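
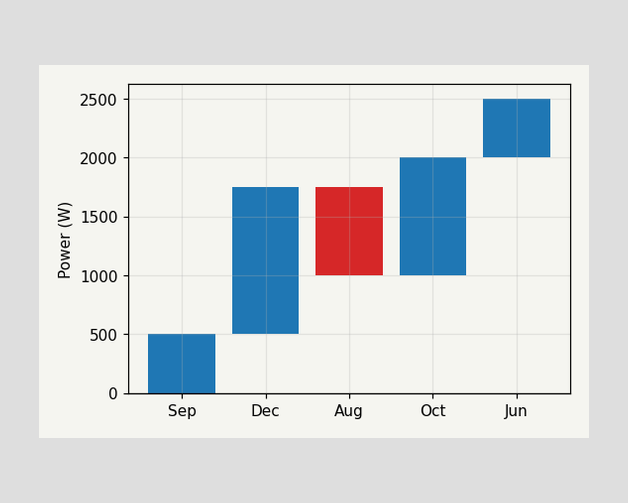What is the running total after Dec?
After Dec the running total reaches 1750W.

1750W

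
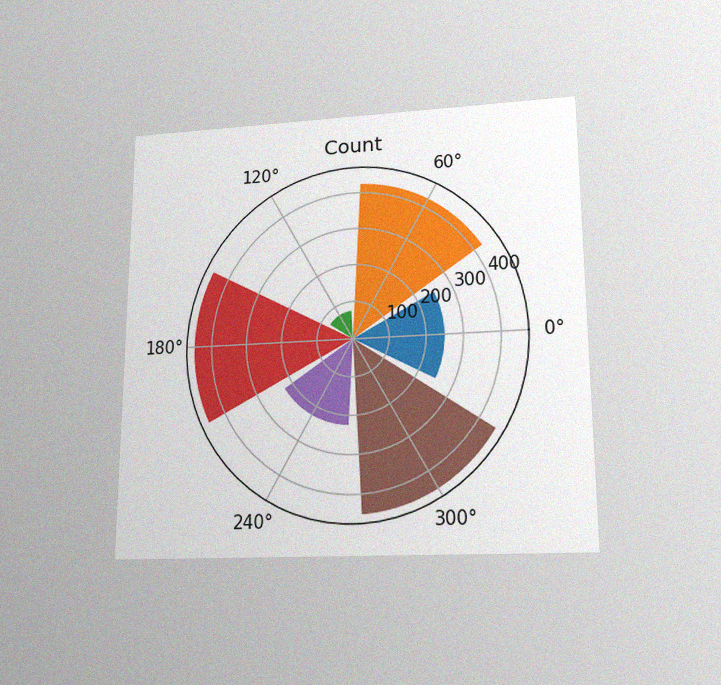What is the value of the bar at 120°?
The chart is viewed slightly from below, with some photo noise. The bar at 120° reaches 75 on the radial axis.

75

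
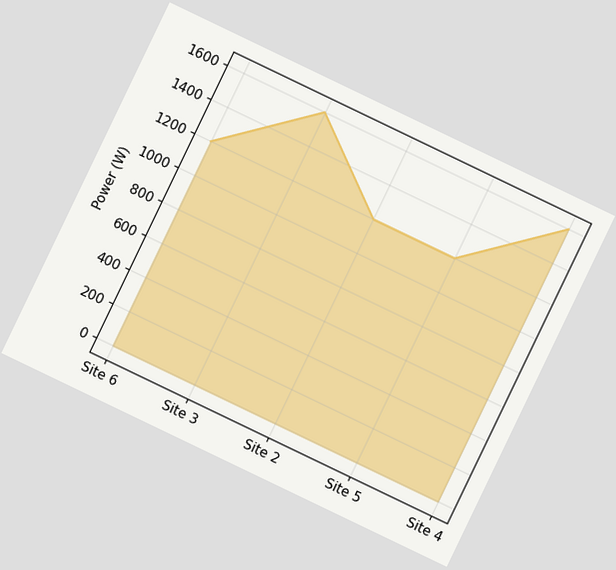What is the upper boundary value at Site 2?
The chart is tilted about 26° clockwise. At Site 2 the upper boundary is at 1200W.

1200W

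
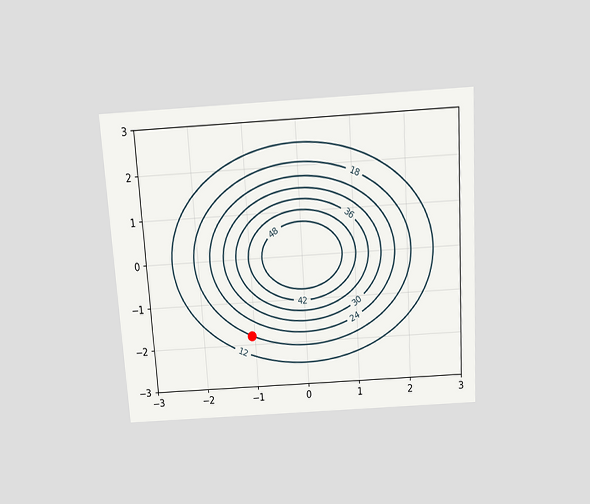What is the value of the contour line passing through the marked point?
The chart is tilted about 4° counter-clockwise and viewed slightly from above. The marked point sits on the contour labelled 18.

18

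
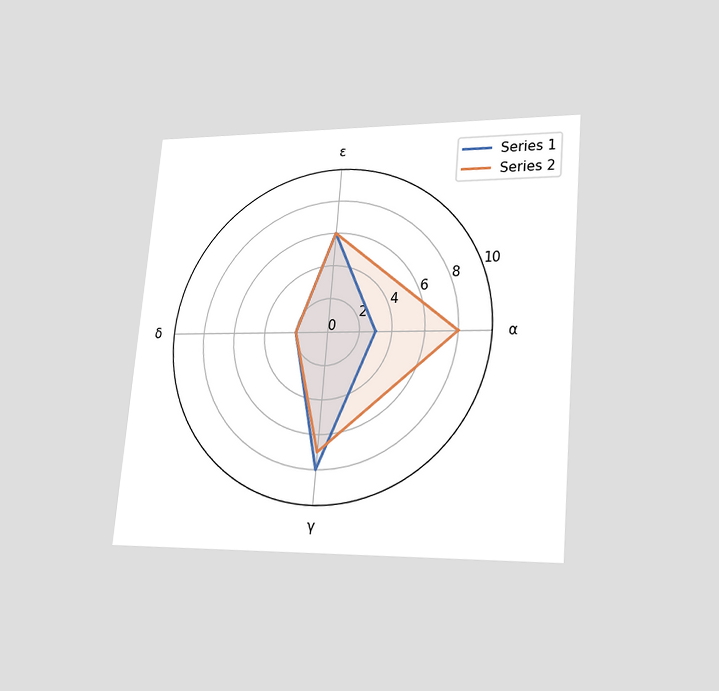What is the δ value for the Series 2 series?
The chart is tilted about 5° clockwise and viewed at a slight angle. On the δ axis, Series 2 reaches 2.

2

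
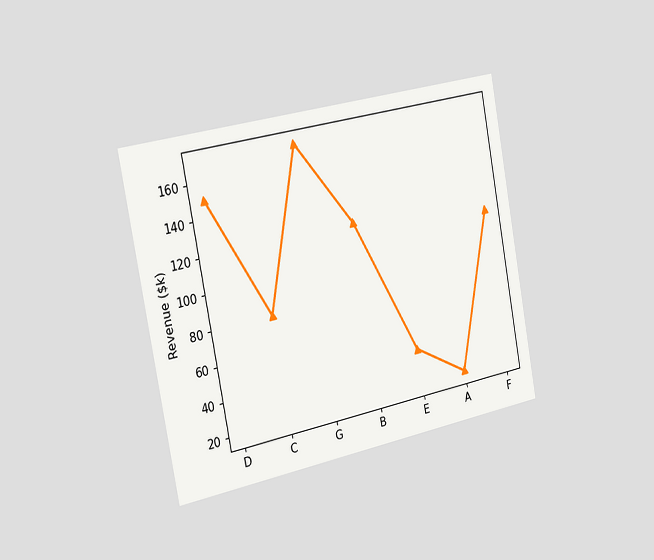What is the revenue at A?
The chart is tilted about 11° counter-clockwise and viewed slightly from the left. At A, the line is at $20k.

$20k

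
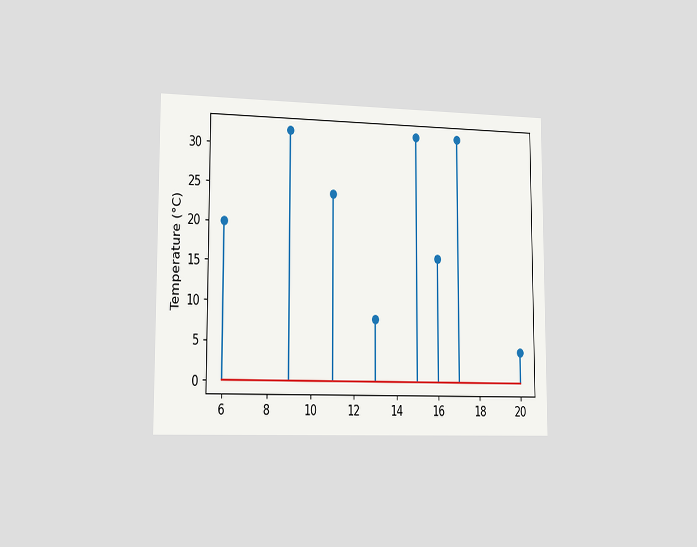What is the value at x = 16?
The chart is viewed slightly from the left. The stem at x=16 reaches 16°C.

16°C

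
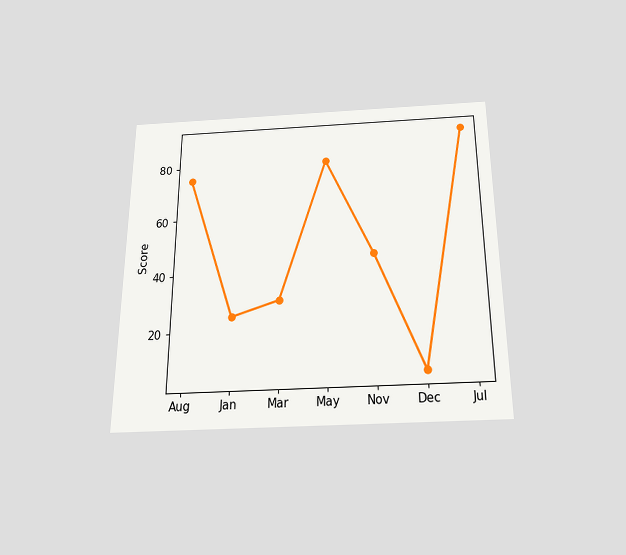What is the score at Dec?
5

The chart is viewed slightly from below. At Dec, the line is at 5.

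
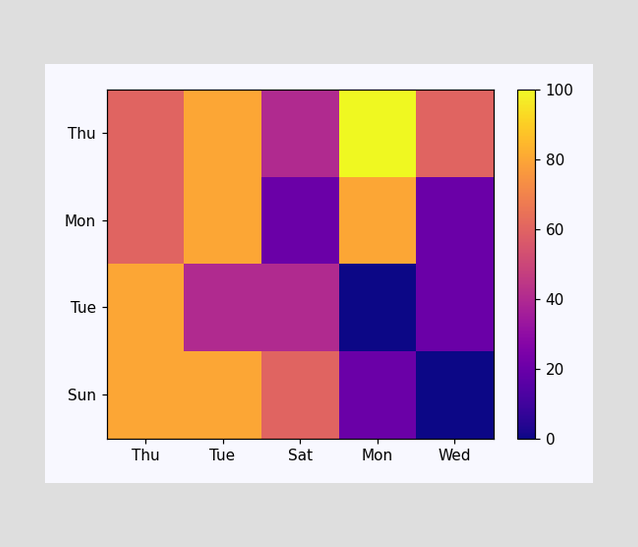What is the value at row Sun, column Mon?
20

Matching cell (Sun, Mon) against the colorbar gives 20.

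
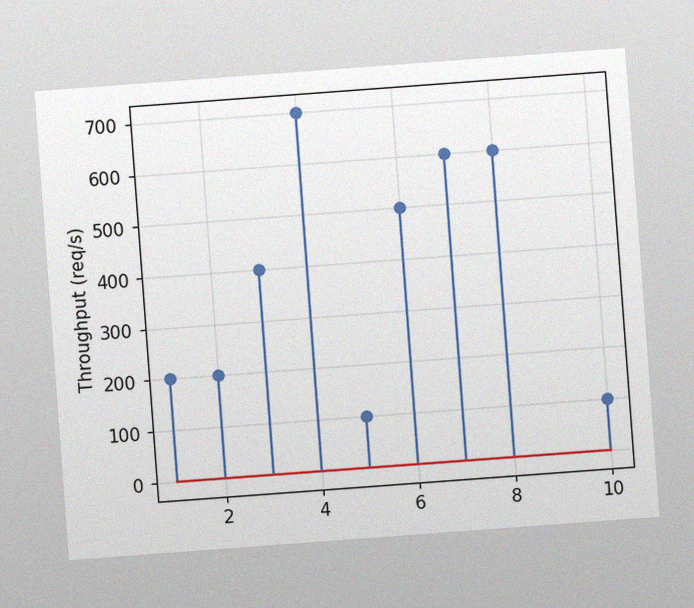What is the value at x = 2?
200req/s

The chart is tilted about 4° counter-clockwise, with some photo noise. The stem at x=2 reaches 200req/s.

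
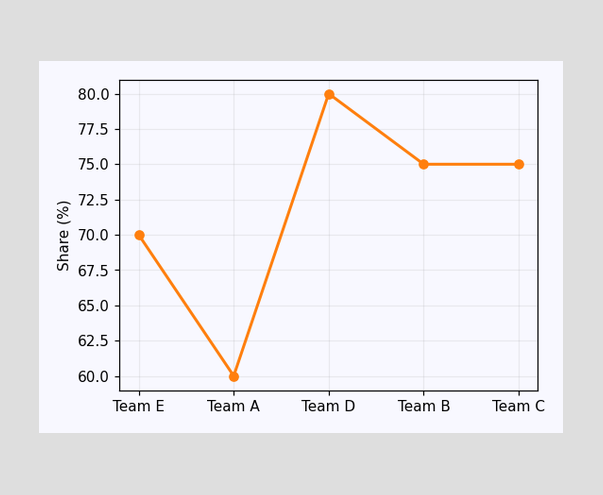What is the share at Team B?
At Team B, the line is at 75%.

75%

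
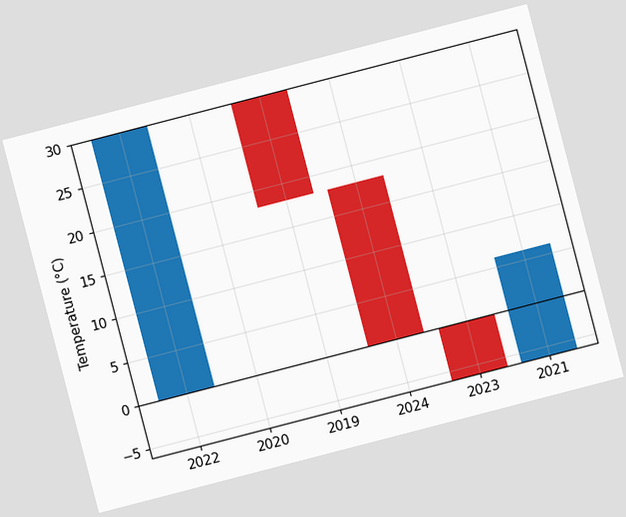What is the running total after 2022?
The chart is tilted about 15° counter-clockwise. After 2022 the running total reaches 30°C.

30°C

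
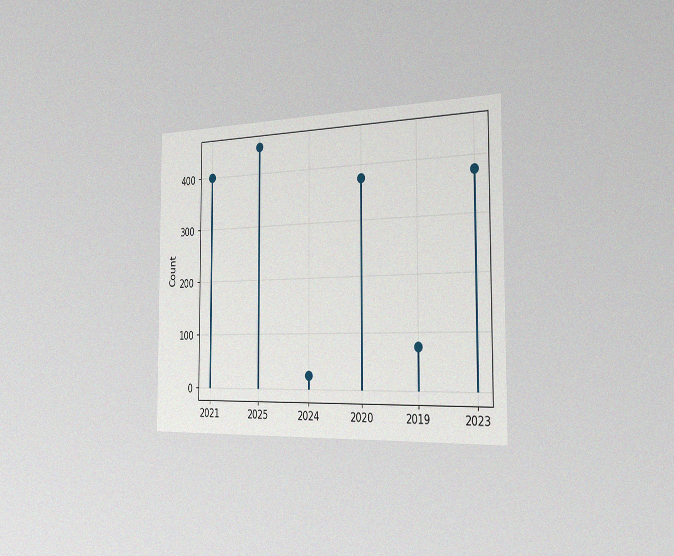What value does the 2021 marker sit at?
The chart is viewed slightly from the right, with some photo noise. The 2021 marker sits at 400.

400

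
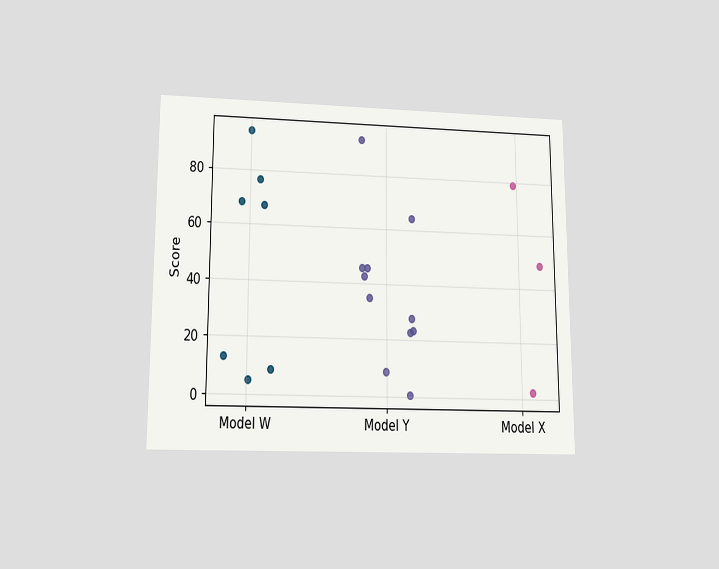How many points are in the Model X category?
The chart is viewed slightly from below. Counting the markers in the Model X column gives 3.

3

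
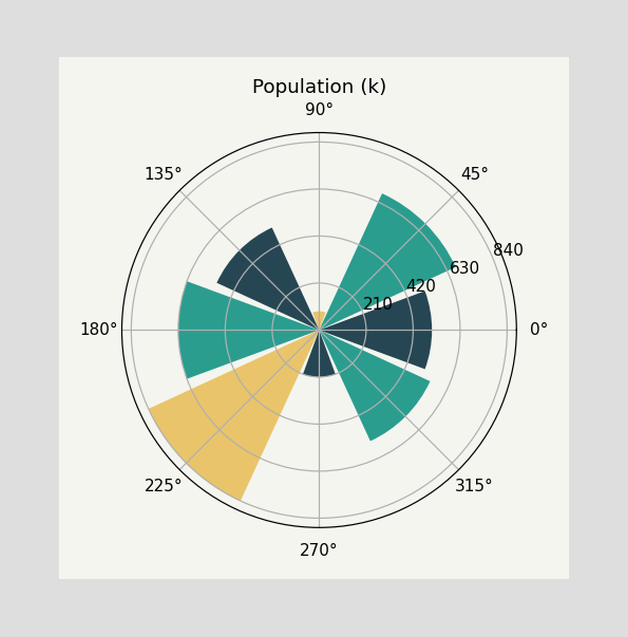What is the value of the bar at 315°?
546k

The bar at 315° reaches 546k on the radial axis.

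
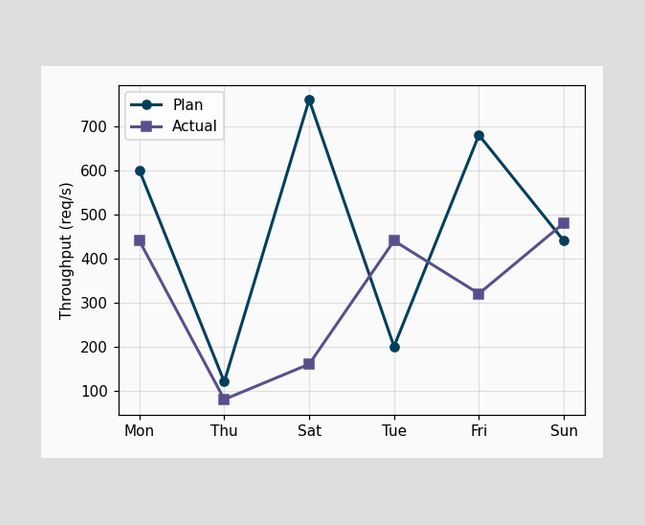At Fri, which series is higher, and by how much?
At Fri, Plan sits above the other line by 360req/s.

Plan, by 360req/s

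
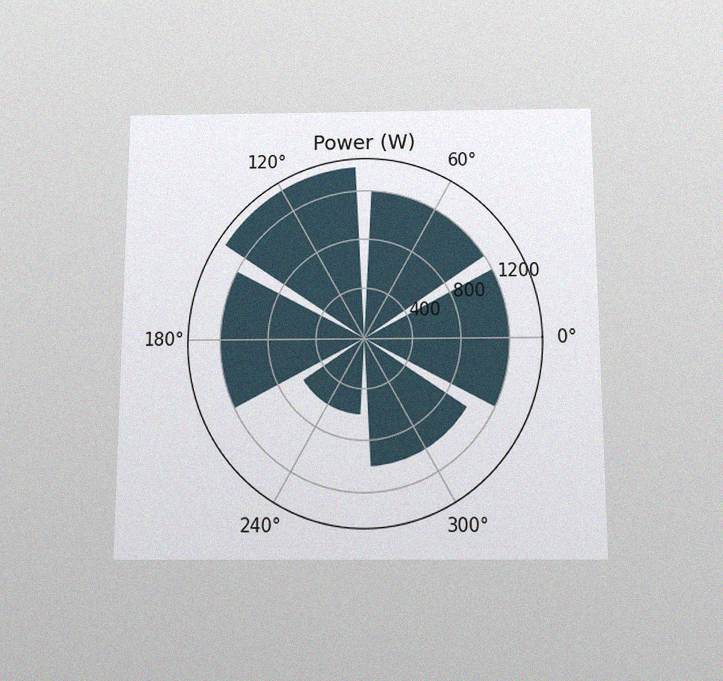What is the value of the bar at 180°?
1200W

The chart is viewed slightly from below, with some photo noise. The bar at 180° reaches 1200W on the radial axis.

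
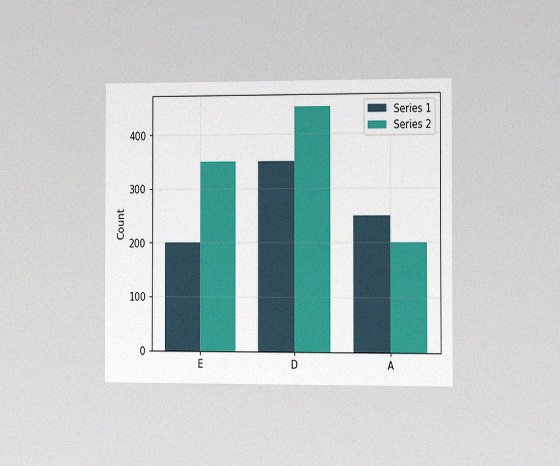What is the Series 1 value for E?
The chart is viewed slightly from the right, with some photo noise. The Series 1 bar at E reaches 200 on the y-axis.

200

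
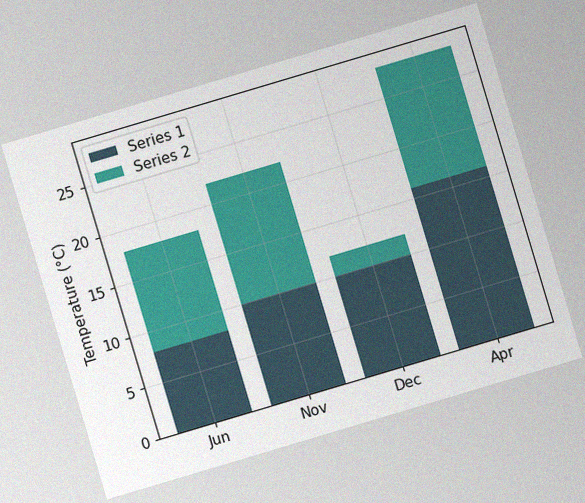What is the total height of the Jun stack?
18°C

The chart is tilted about 17° counter-clockwise, with some photo noise. The Jun stack's top reaches 18°C on the y-axis.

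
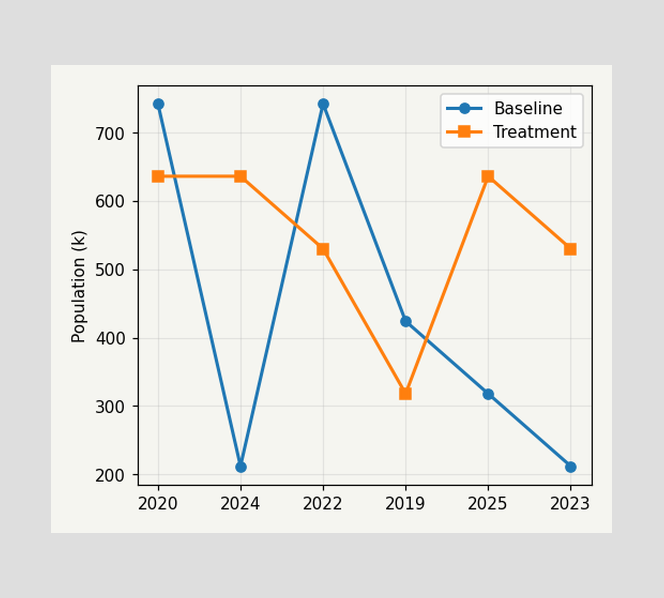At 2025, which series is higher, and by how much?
At 2025, Treatment sits above the other line by 318k.

Treatment, by 318k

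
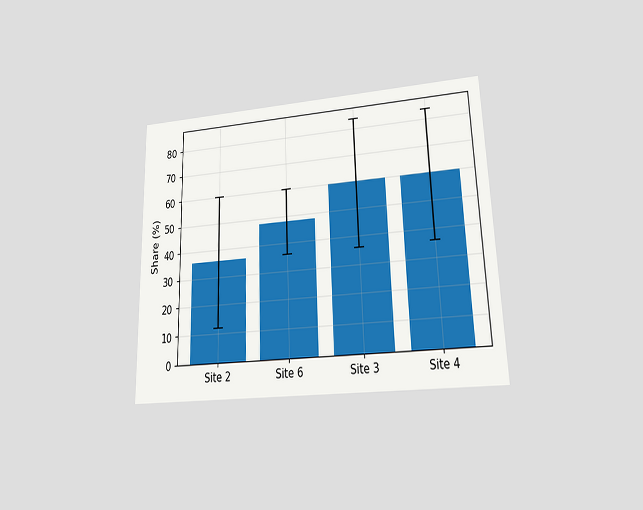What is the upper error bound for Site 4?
The chart is viewed at a slight angle. The Site 4 bar's upper whisker reaches 84%.

84%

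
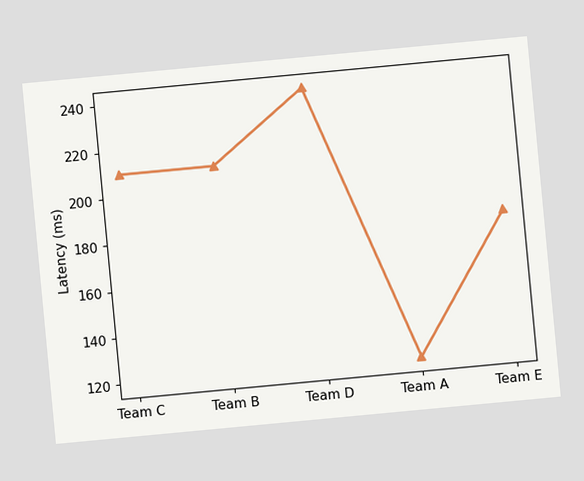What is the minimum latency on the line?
The chart is tilted about 5° counter-clockwise. The lowest point is at Team A, and reading across to the y-axis gives 120ms.

120ms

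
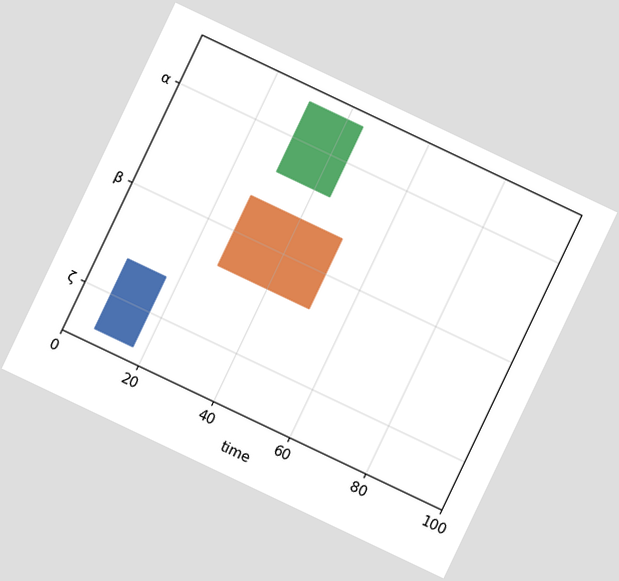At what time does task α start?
30

The chart is tilted about 25° clockwise. The α bar begins at t=30.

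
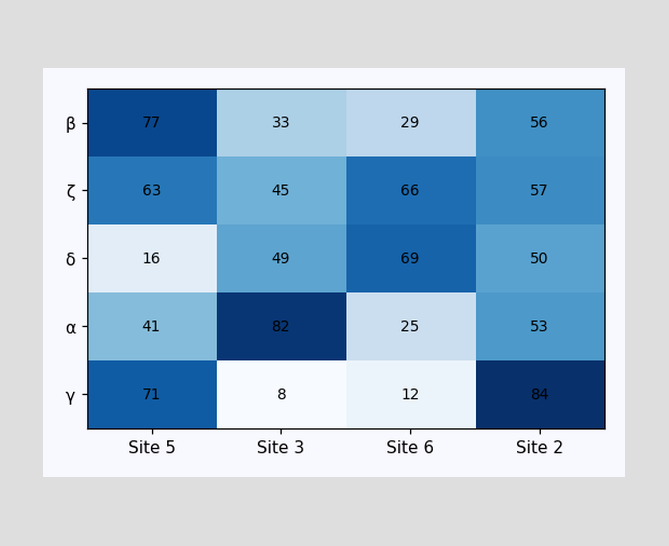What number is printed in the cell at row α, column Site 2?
53

The (α, Site 2) cell reads 53.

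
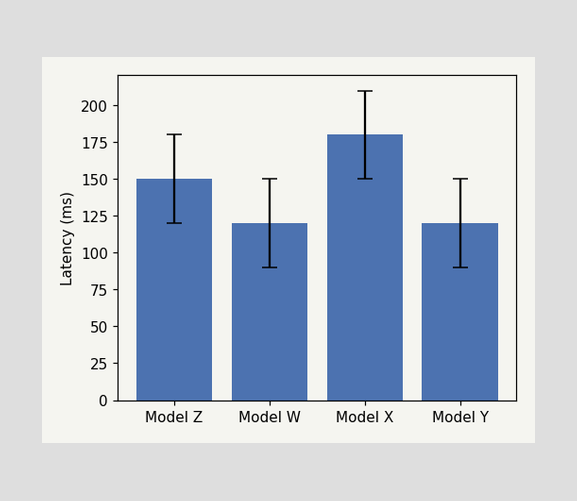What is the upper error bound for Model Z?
The Model Z bar's upper whisker reaches 180ms.

180ms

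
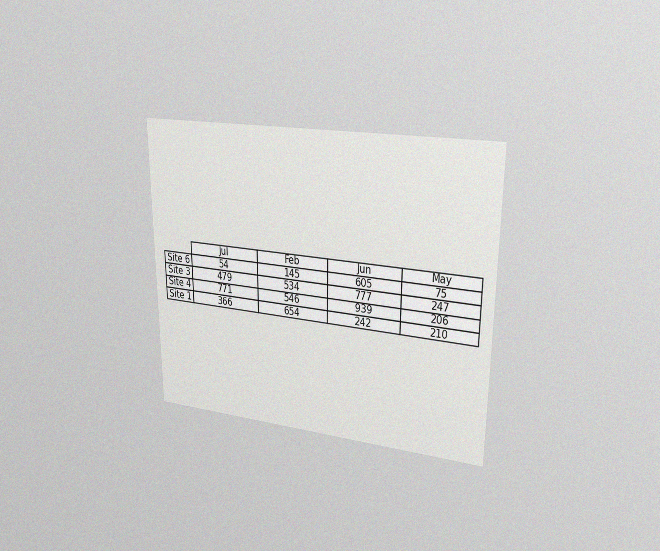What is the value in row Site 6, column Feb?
145

The chart is viewed at a slight angle, with some photo noise. The (Site 6, Feb) cell reads 145.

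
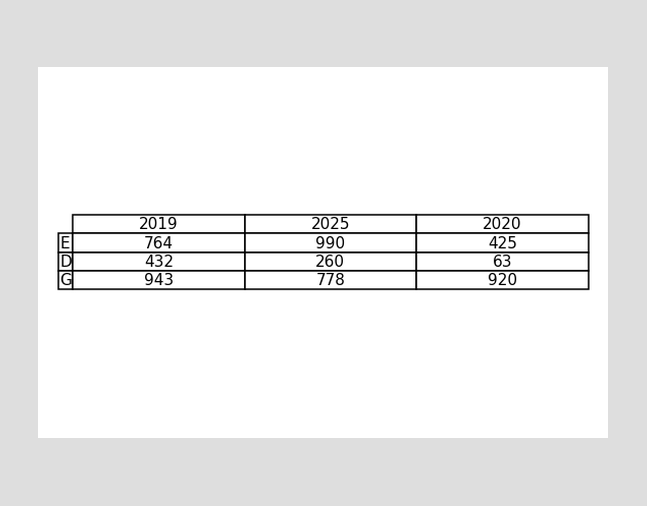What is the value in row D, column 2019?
The (D, 2019) cell reads 432.

432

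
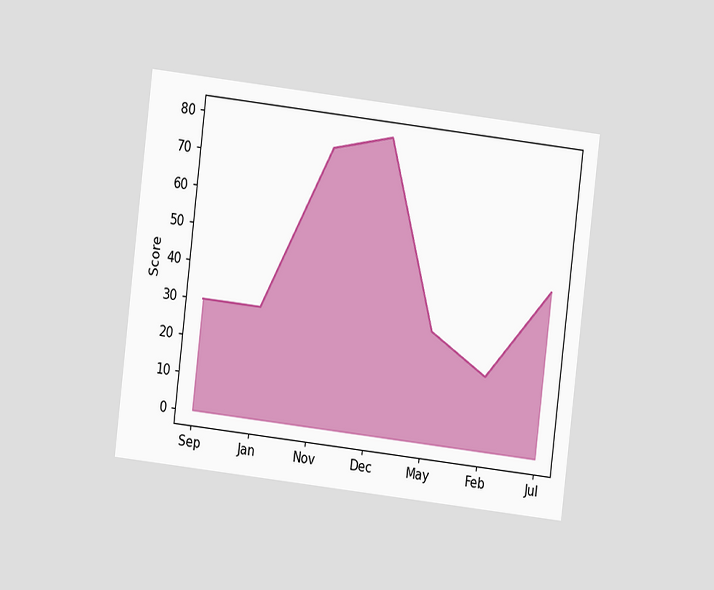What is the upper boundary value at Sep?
30

The chart is tilted about 7° clockwise and viewed at a slight angle. At Sep the upper boundary is at 30.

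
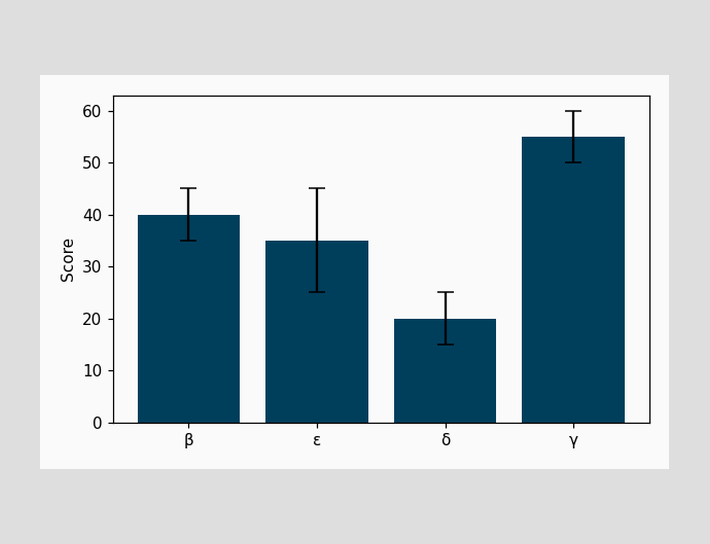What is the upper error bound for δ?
The δ bar's upper whisker reaches 25.

25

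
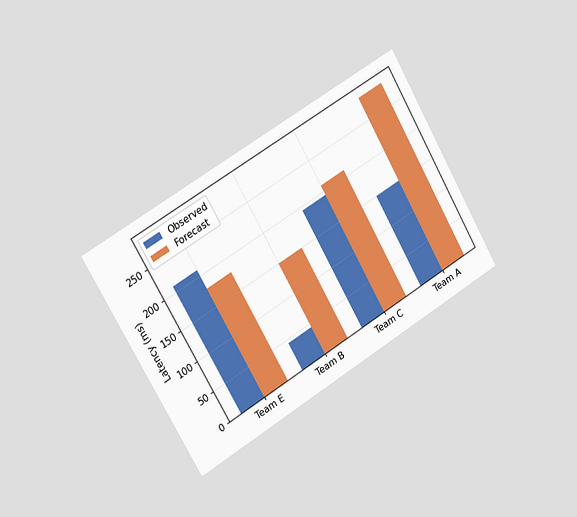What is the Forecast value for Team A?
285ms

The chart is tilted about 30° counter-clockwise and viewed slightly from the left. The Forecast bar at Team A reaches 285ms on the y-axis.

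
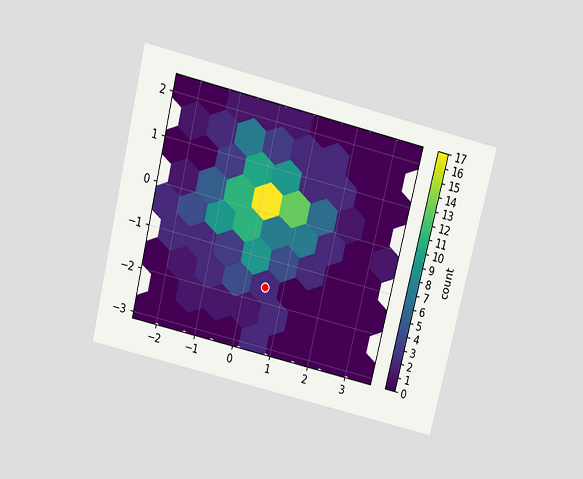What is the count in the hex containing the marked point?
2

The chart is tilted about 14° clockwise and viewed slightly from above. The marked hex reads 2 on the colorbar.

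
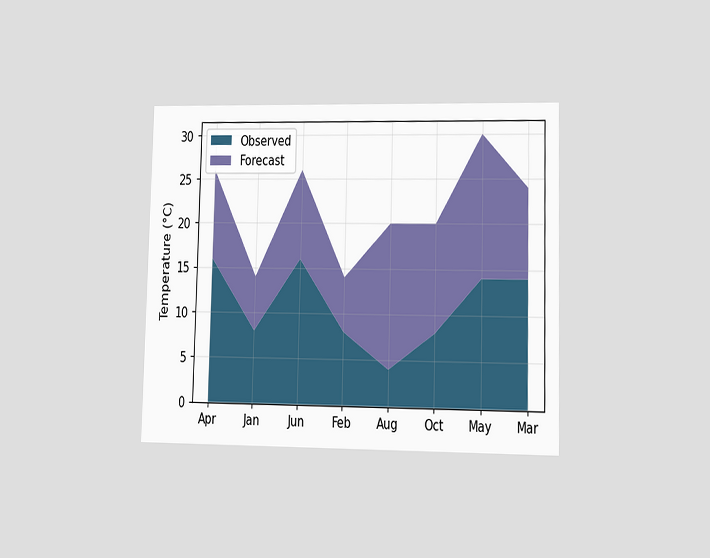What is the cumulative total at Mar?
24°C

The chart is viewed at a slight angle. The stacked total at Mar reaches 24°C.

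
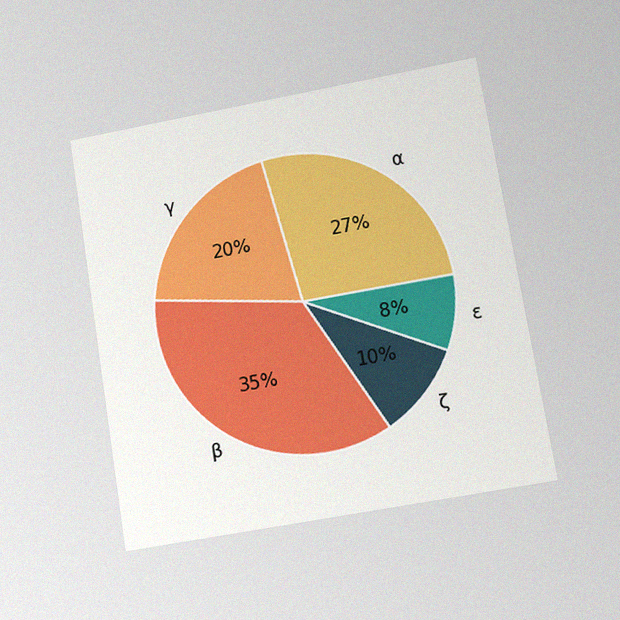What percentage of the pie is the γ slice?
20%

The chart is tilted about 9° counter-clockwise and viewed at a slight angle, with some photo noise. The γ slice takes up 20% of the pie.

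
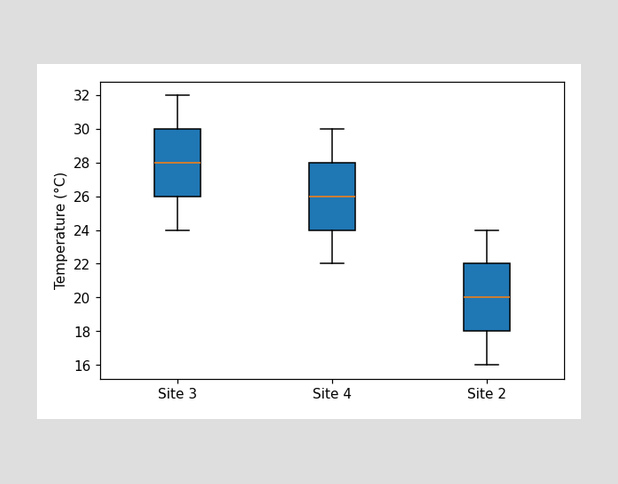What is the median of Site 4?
26°C

The median line in the Site 4 box sits at 26°C.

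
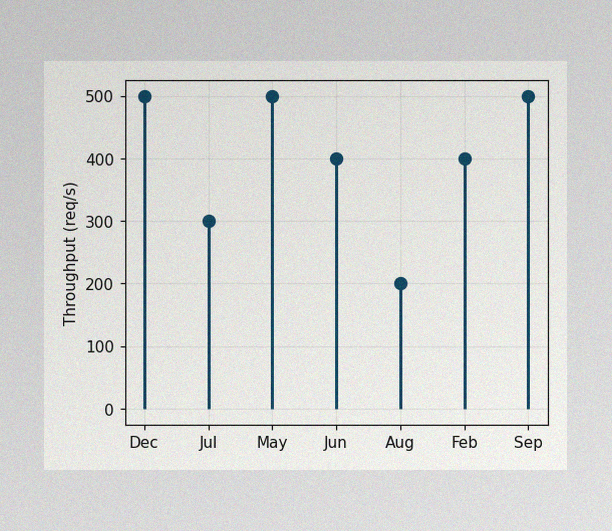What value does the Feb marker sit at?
The image has some photo noise and uneven lighting. The Feb marker sits at 400req/s.

400req/s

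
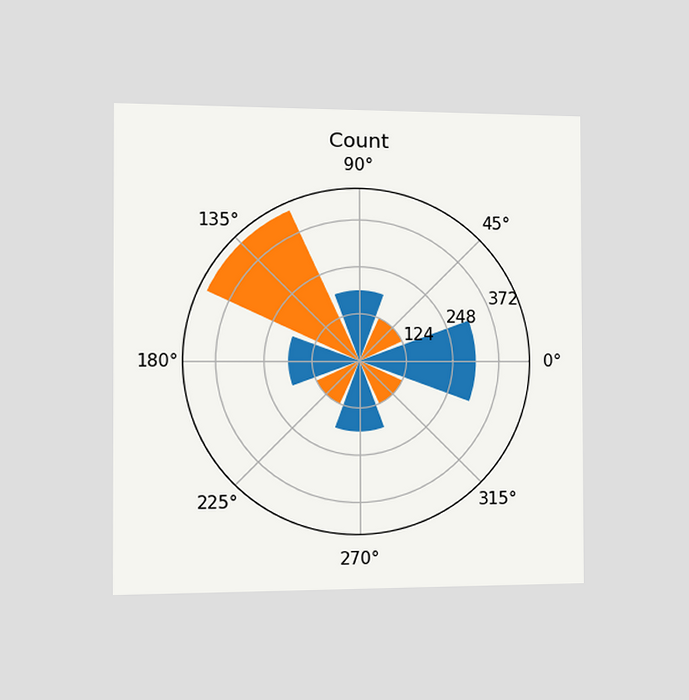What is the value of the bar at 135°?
The chart is viewed slightly from the left. The bar at 135° reaches 434 on the radial axis.

434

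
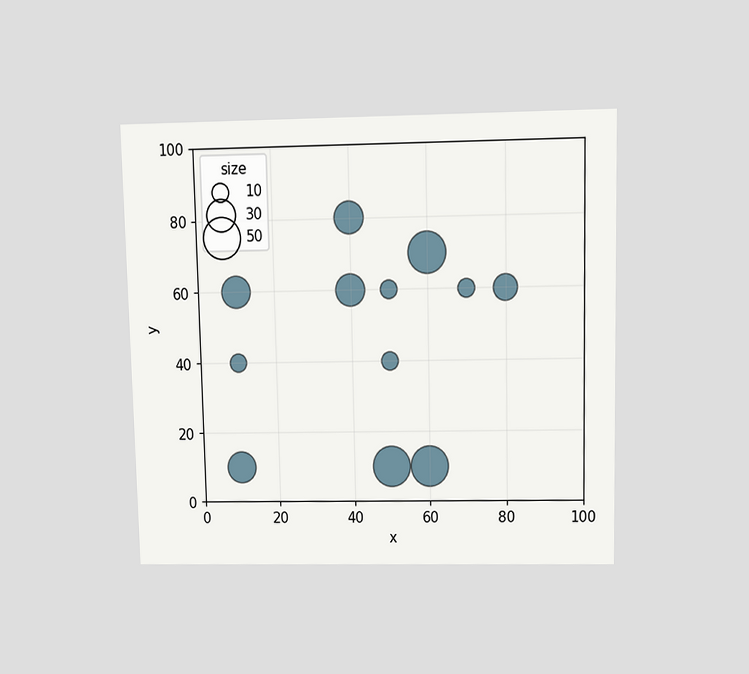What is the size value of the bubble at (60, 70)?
The chart is viewed at a slight angle. Matching the bubble at (60, 70) against the size legend gives 50.

50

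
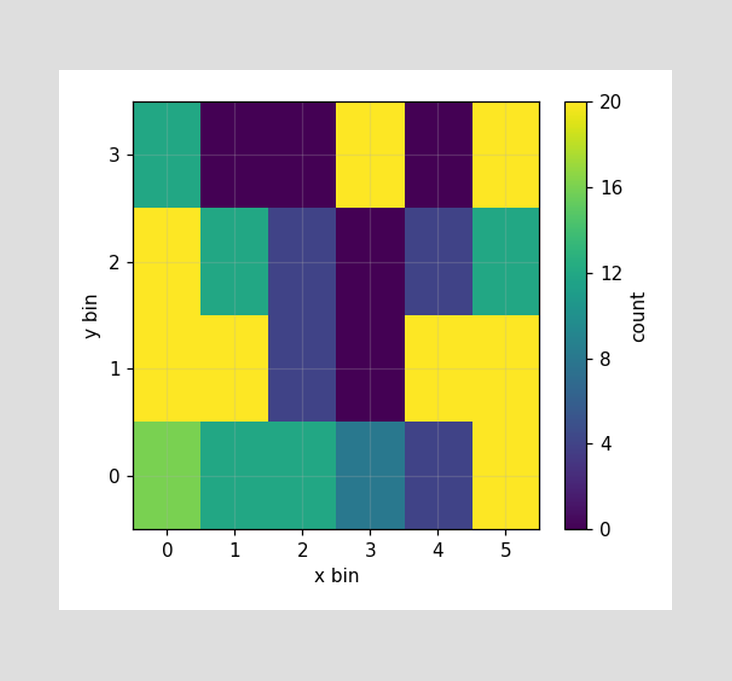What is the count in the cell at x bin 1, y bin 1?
Matching the cell (1, 1) against the colorbar gives 20.

20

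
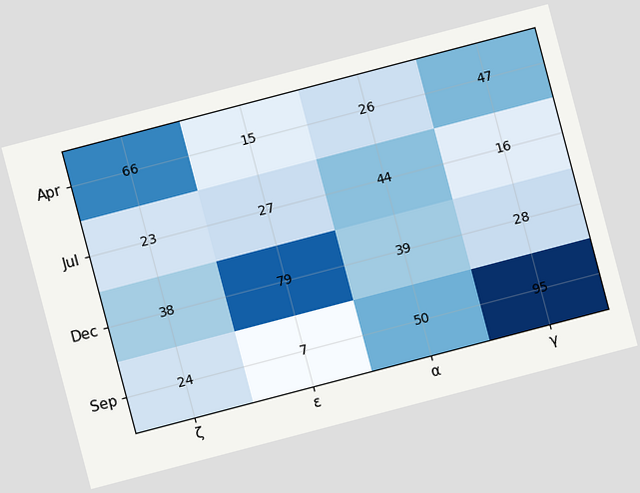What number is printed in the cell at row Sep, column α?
The chart is tilted about 15° counter-clockwise. The (Sep, α) cell reads 50.

50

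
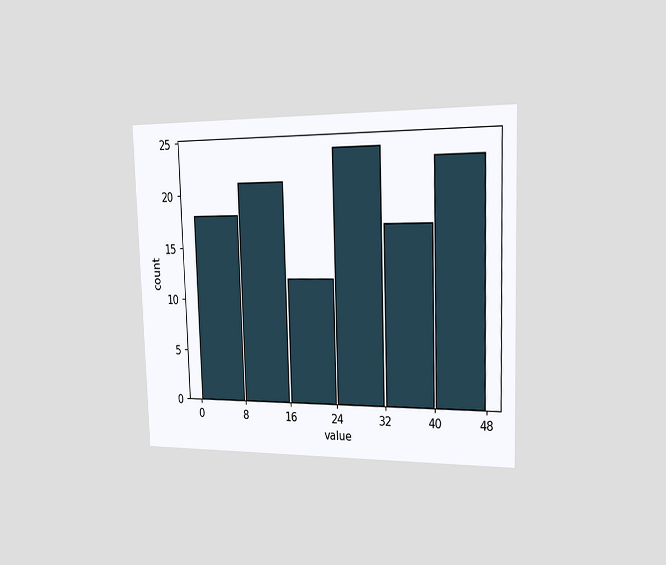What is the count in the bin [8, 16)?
21

The chart is viewed slightly from the right. The [8, 16) bin has height 21.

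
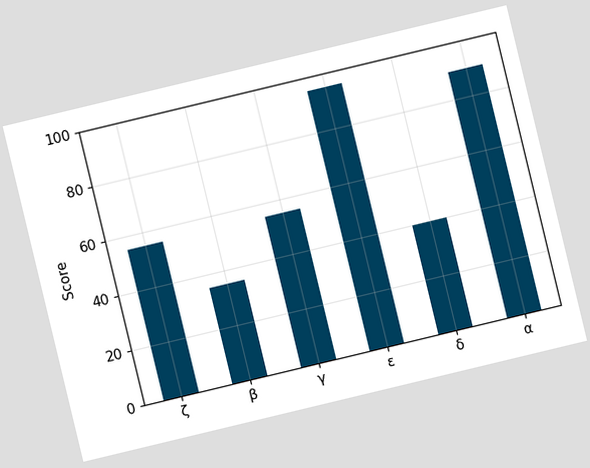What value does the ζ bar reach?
55

The chart is tilted about 14° counter-clockwise. Reading along the chart's y-axis, the ζ bar reaches 55.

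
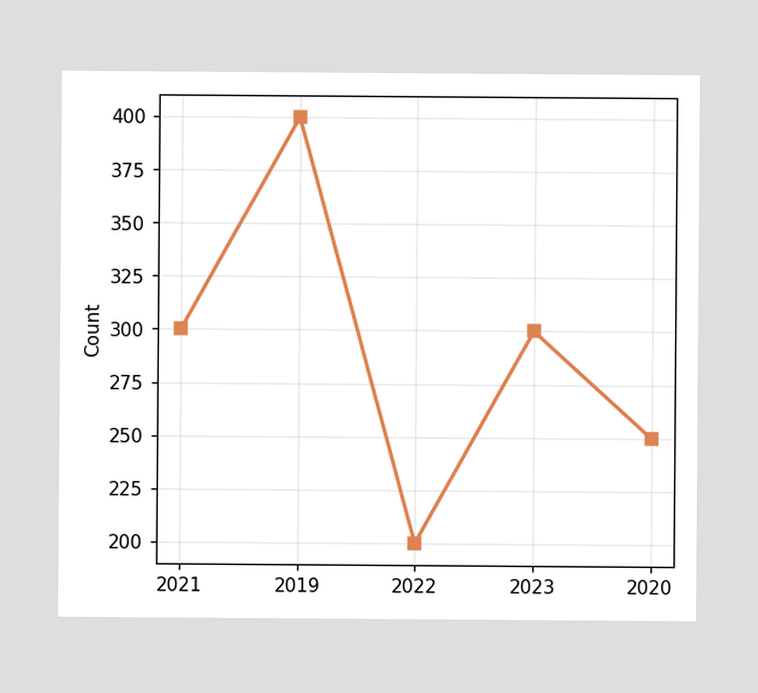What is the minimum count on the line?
200

The lowest point is at 2022, and reading across to the y-axis gives 200.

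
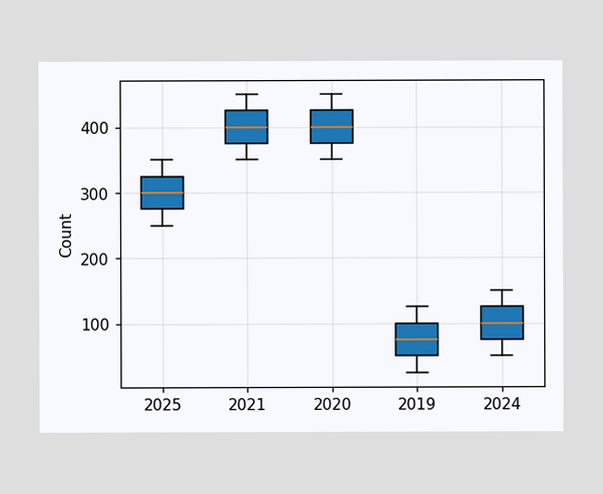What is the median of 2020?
The median line in the 2020 box sits at 400.

400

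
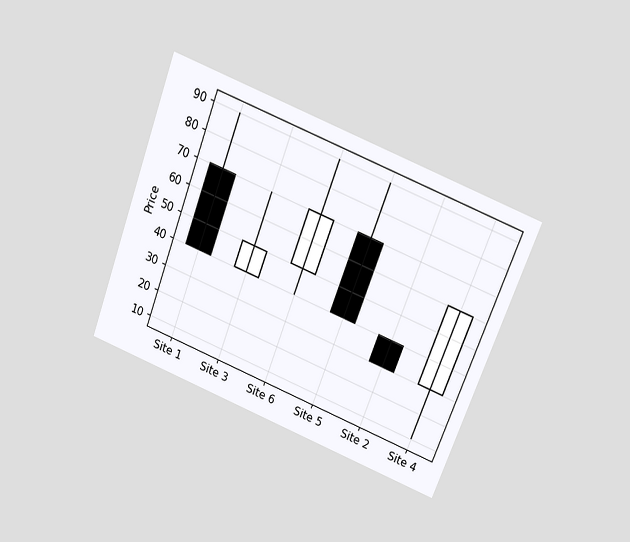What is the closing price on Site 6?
70

The chart is tilted about 21° clockwise and viewed slightly from above. The Site 6 candle closes at 70.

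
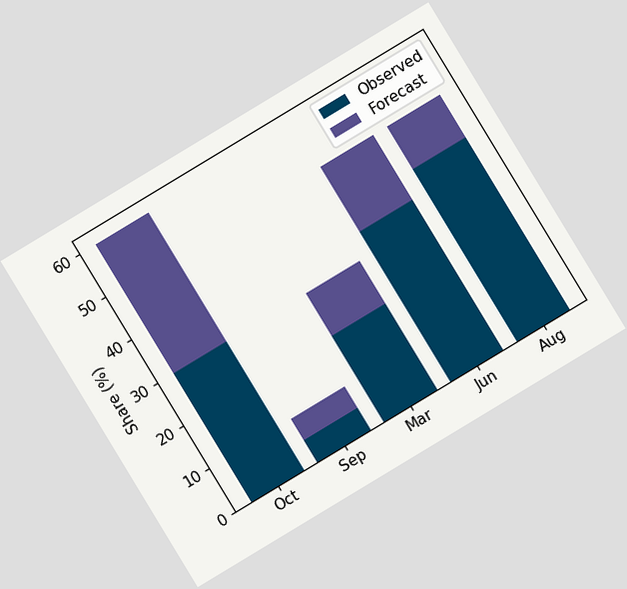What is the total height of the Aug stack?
50%

The chart is tilted about 31° counter-clockwise. The Aug stack's top reaches 50% on the y-axis.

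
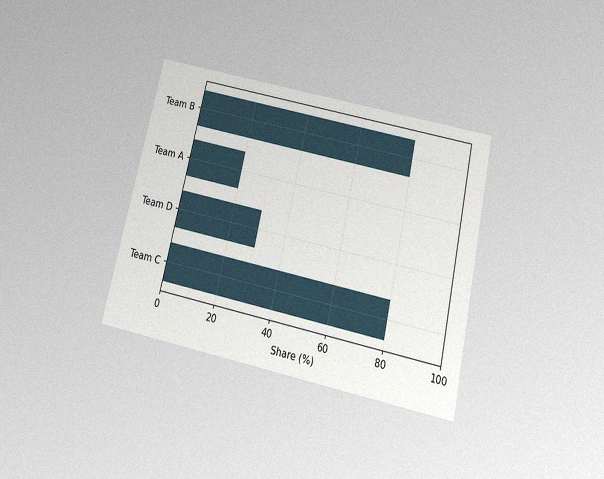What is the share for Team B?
The chart is tilted about 13° clockwise and viewed slightly from below, with some photo noise. Reading along the chart's x-axis, the Team B bar reaches 80%.

80%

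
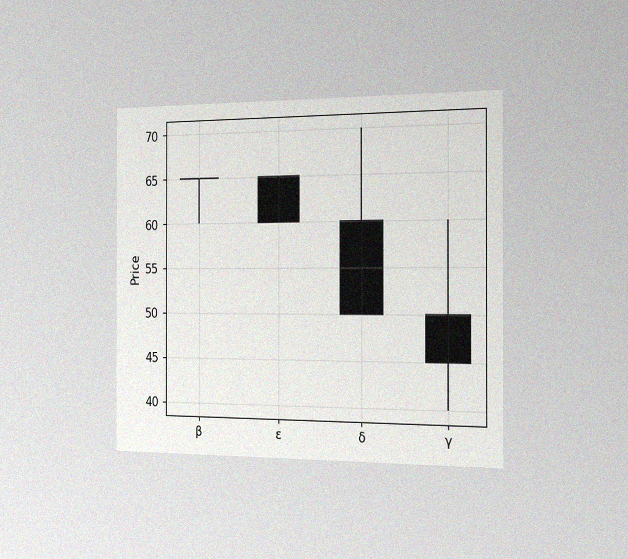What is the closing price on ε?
The chart is viewed slightly from the right, with some photo noise. The ε candle closes at 60.

60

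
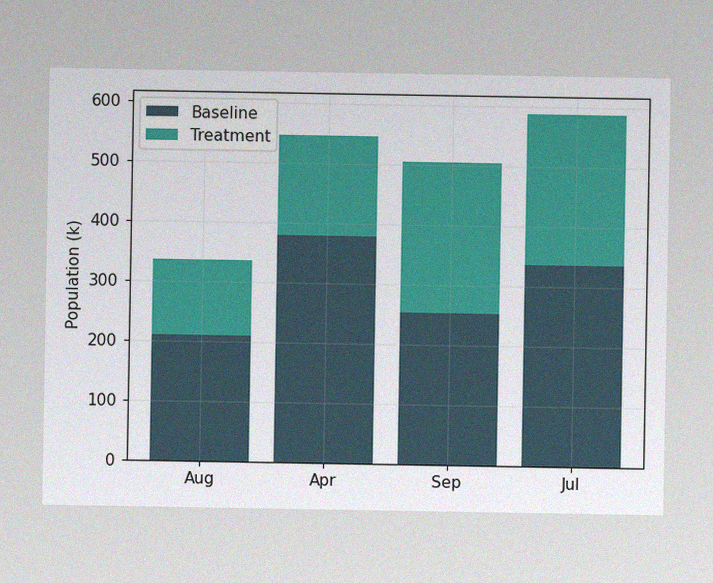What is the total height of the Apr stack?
The image has some photo noise and uneven lighting. The Apr stack's top reaches 546k on the y-axis.

546k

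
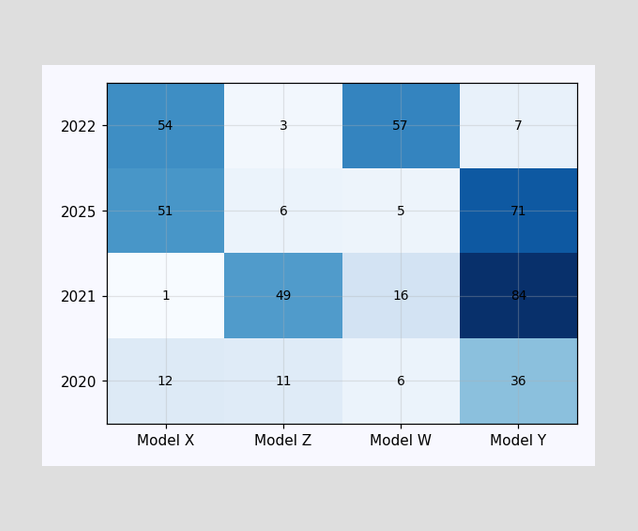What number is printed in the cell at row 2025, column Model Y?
71

The (2025, Model Y) cell reads 71.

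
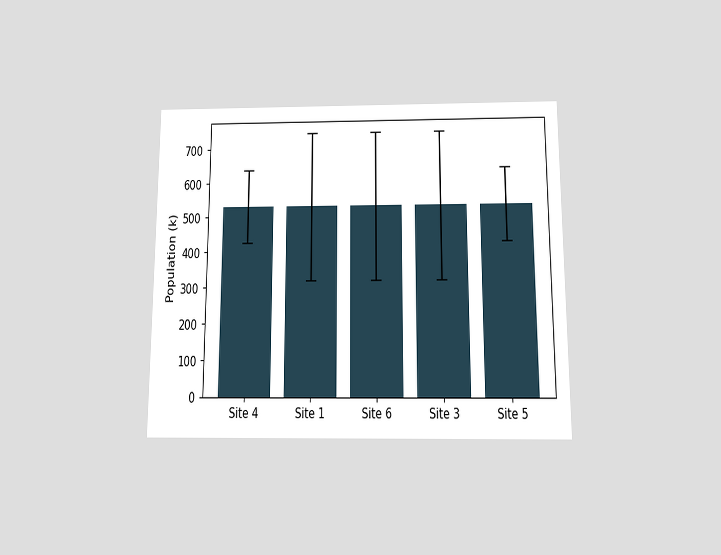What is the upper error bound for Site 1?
The chart is viewed slightly from below. The Site 1 bar's upper whisker reaches 742k.

742k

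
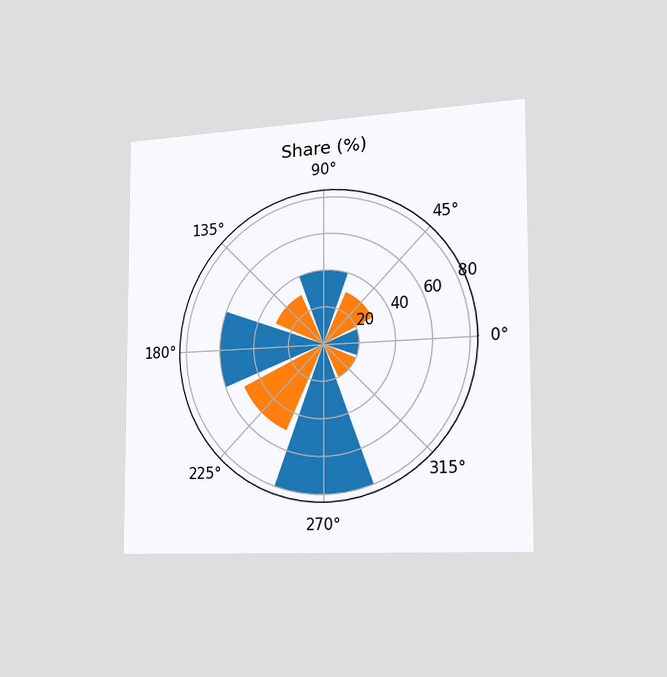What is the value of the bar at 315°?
20%

The chart is viewed slightly from the right. The bar at 315° reaches 20% on the radial axis.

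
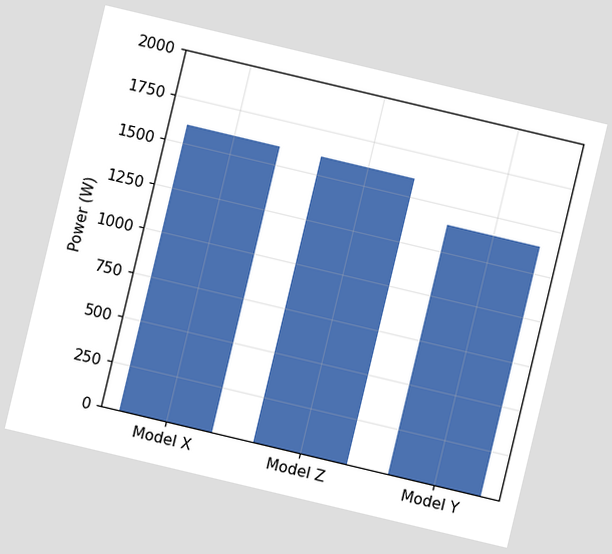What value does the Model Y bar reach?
The chart is tilted about 13° clockwise. Reading along the chart's y-axis, the Model Y bar reaches 1400W.

1400W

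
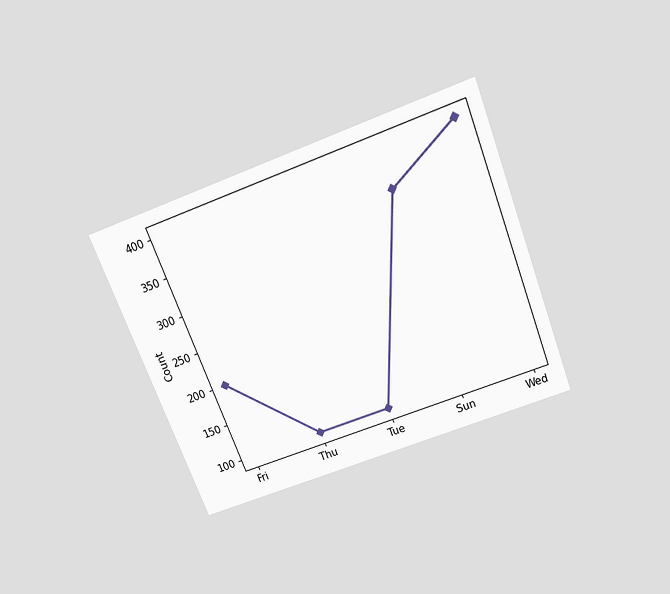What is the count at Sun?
350

The chart is tilted about 21° counter-clockwise and viewed slightly from above. At Sun, the line is at 350.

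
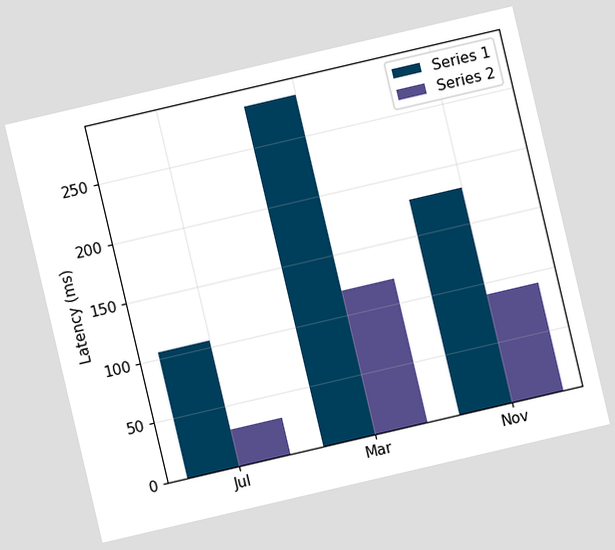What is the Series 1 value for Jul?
The chart is tilted about 13° counter-clockwise. The Series 1 bar at Jul reaches 105ms on the y-axis.

105ms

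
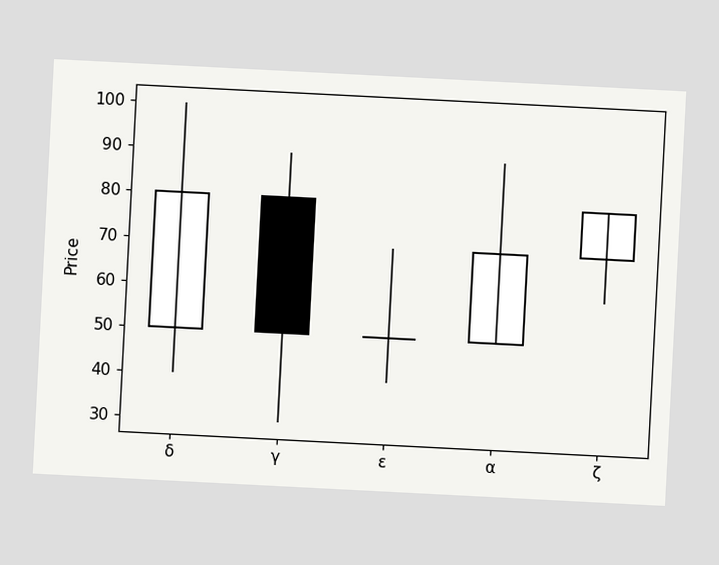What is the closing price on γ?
50

The chart is tilted about 3° clockwise. The γ candle closes at 50.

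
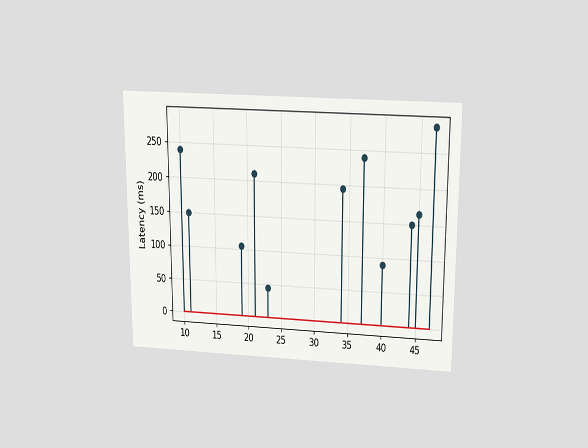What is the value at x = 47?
The chart is viewed slightly from above. The stem at x=47 reaches 285ms.

285ms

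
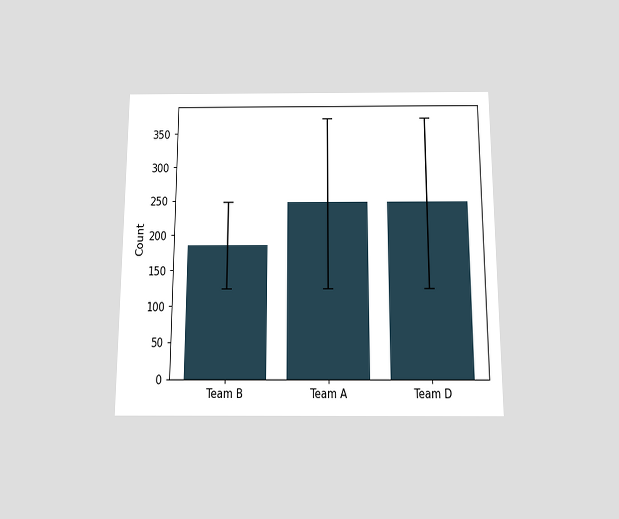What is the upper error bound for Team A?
372

The chart is viewed slightly from below. The Team A bar's upper whisker reaches 372.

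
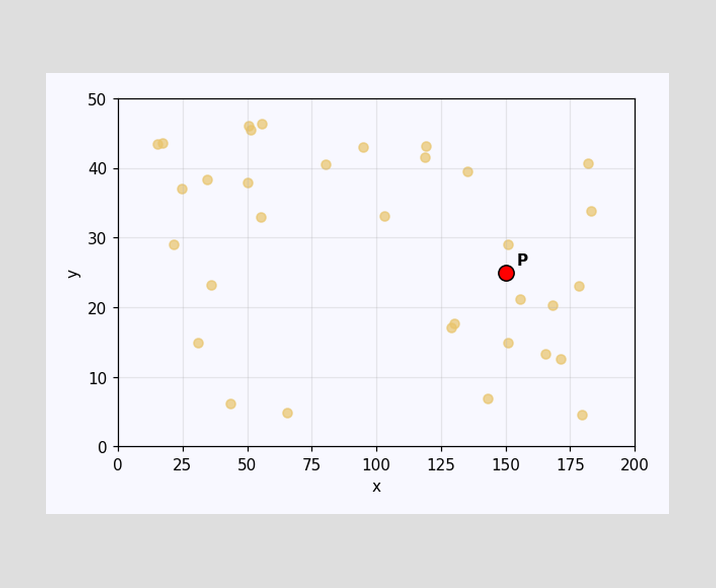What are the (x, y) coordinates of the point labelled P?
(150, 25)

Following the gridlines from P to each axis, P sits at (150, 25).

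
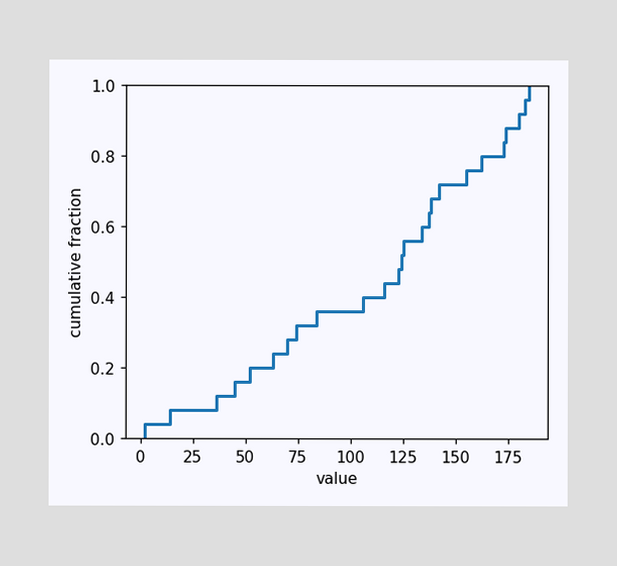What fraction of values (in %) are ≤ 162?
80%

At x=162 the ECDF step is at 80%.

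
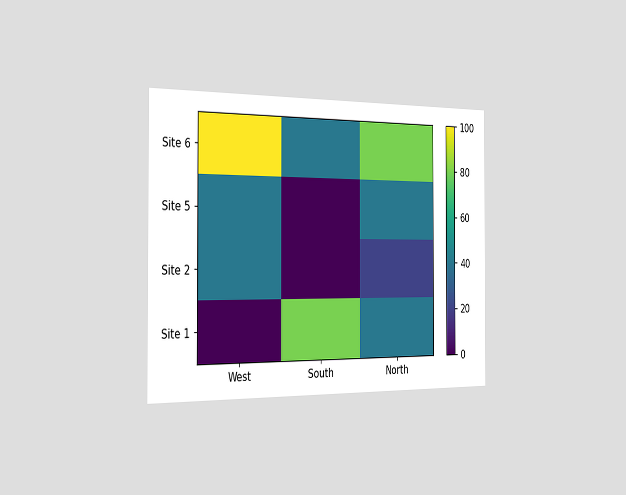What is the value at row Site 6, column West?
100

The chart is viewed slightly from the left. Matching cell (Site 6, West) against the colorbar gives 100.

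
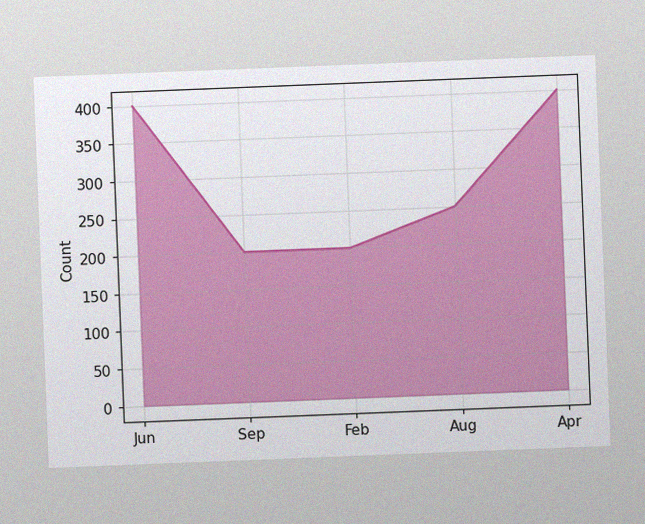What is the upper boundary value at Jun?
The chart is tilted about 2° counter-clockwise, with some photo noise. At Jun the upper boundary is at 400.

400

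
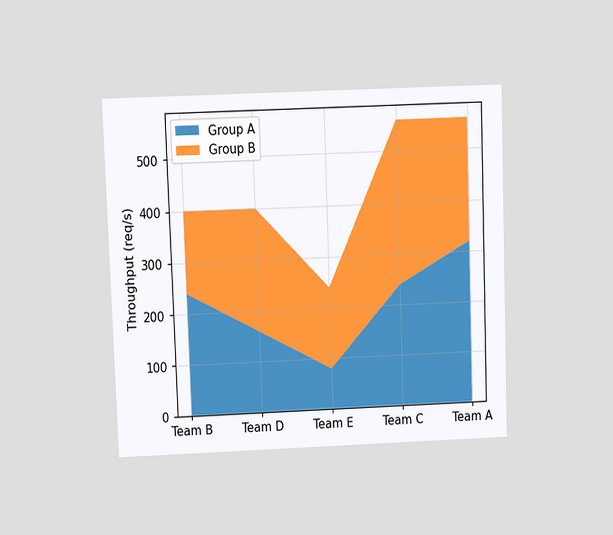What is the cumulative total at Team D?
The chart is tilted about 2° counter-clockwise and viewed at a slight angle. The stacked total at Team D reaches 400req/s.

400req/s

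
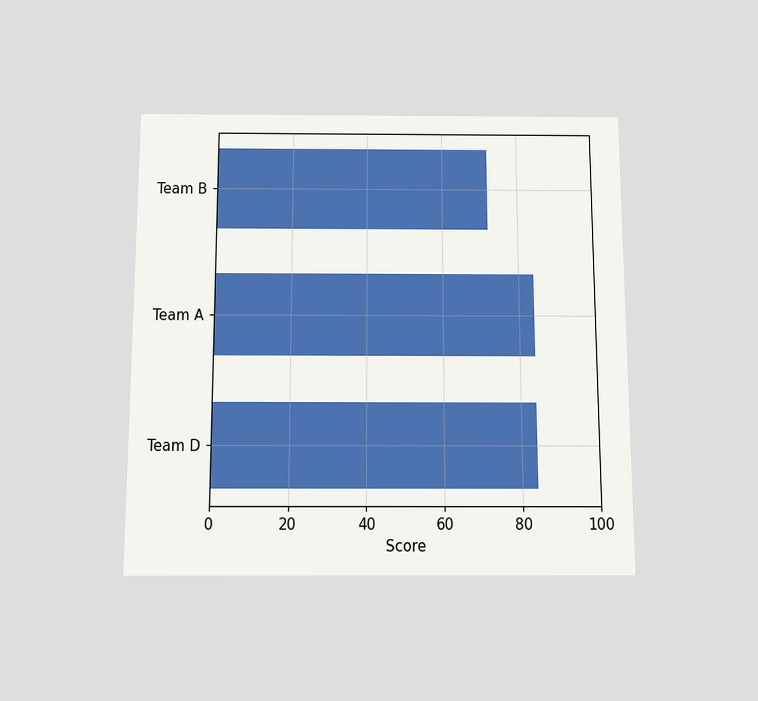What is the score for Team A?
The chart is viewed slightly from below. Reading along the chart's x-axis, the Team A bar reaches 84.

84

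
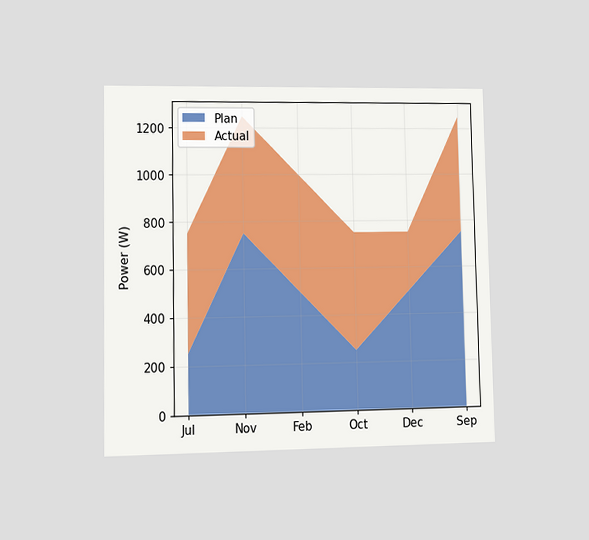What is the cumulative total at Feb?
1000W

The chart is viewed at a slight angle. The stacked total at Feb reaches 1000W.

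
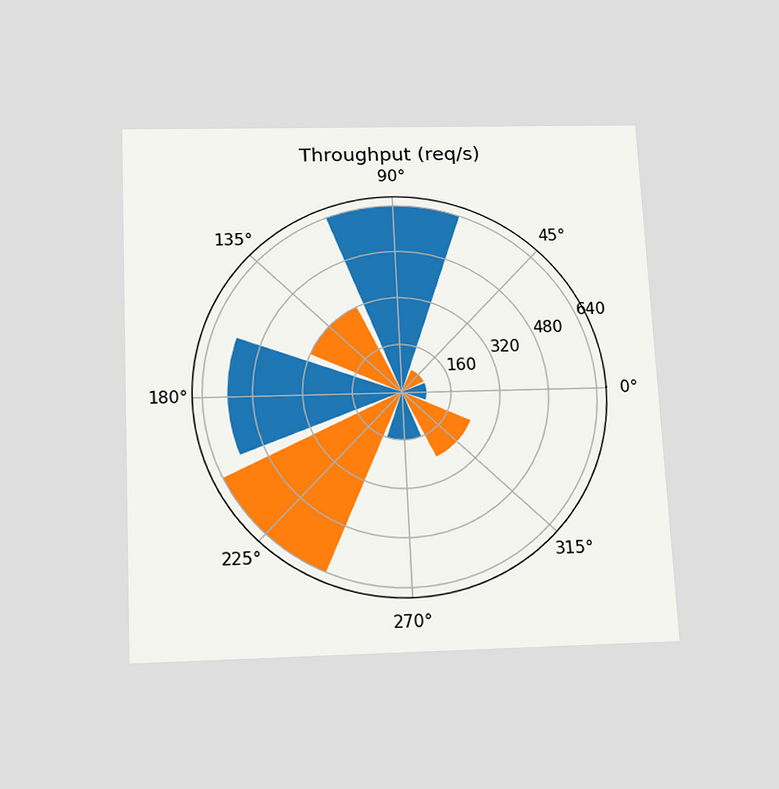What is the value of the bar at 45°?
The chart is tilted about 3° counter-clockwise and viewed slightly from below. The bar at 45° reaches 80req/s on the radial axis.

80req/s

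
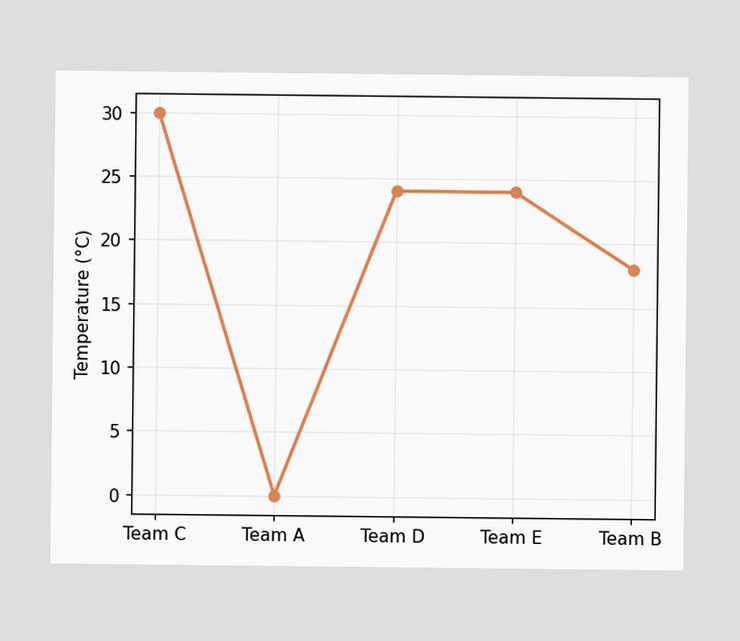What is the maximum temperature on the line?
The highest point is at Team C, and reading across to the y-axis gives 30°C.

30°C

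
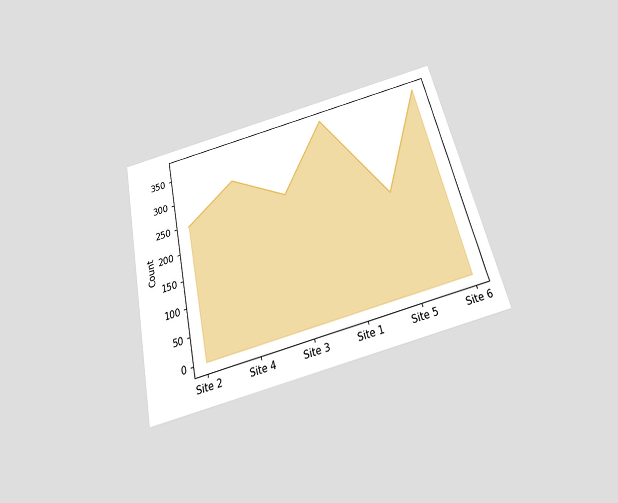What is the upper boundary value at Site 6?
372

The chart is tilted about 13° counter-clockwise and viewed slightly from below. At Site 6 the upper boundary is at 372.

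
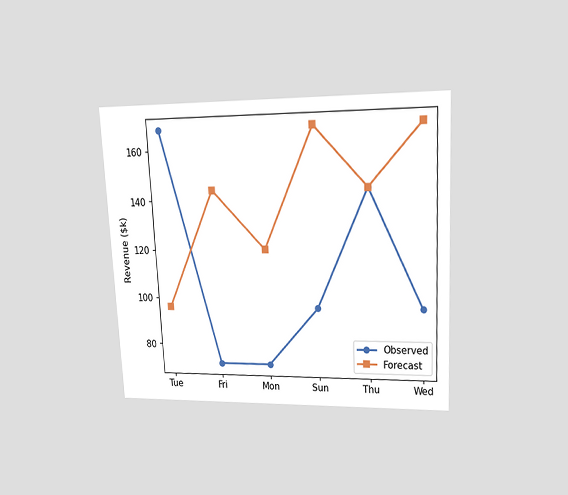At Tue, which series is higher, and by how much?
The chart is tilted about 3° counter-clockwise and viewed at a slight angle. At Tue, Observed sits above the other line by $72k.

Observed, by $72k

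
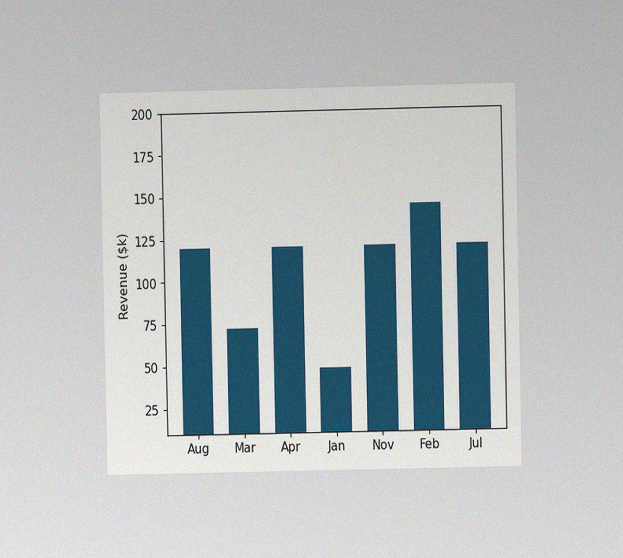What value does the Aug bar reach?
The chart is viewed at a slight angle, with some photo noise. Reading along the chart's y-axis, the Aug bar reaches $120k.

$120k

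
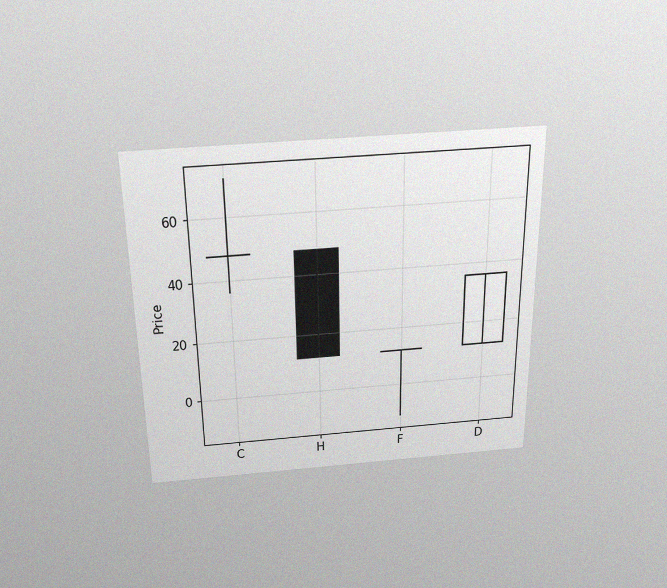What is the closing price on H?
The chart is viewed slightly from above, with some photo noise. The H candle closes at 12.

12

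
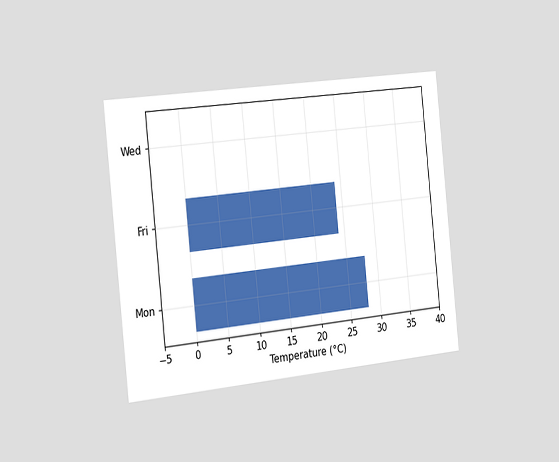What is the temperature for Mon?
The chart is tilted about 6° counter-clockwise and viewed slightly from the left. Reading along the chart's x-axis, the Mon bar reaches 28°C.

28°C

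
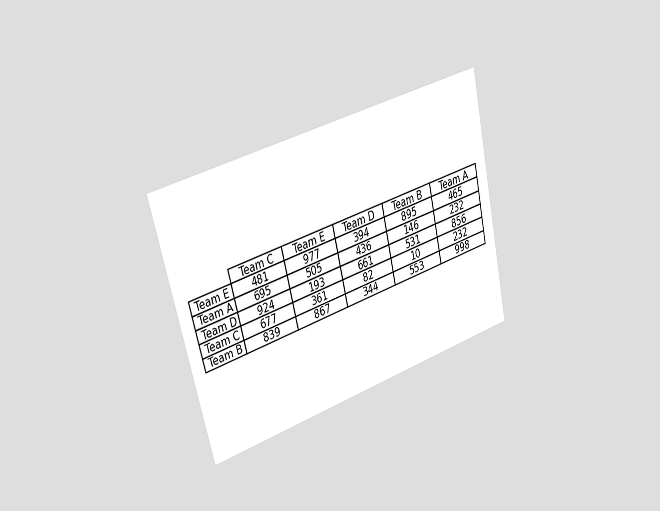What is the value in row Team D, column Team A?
The chart is tilted about 14° counter-clockwise and viewed slightly from the left. The (Team D, Team A) cell reads 856.

856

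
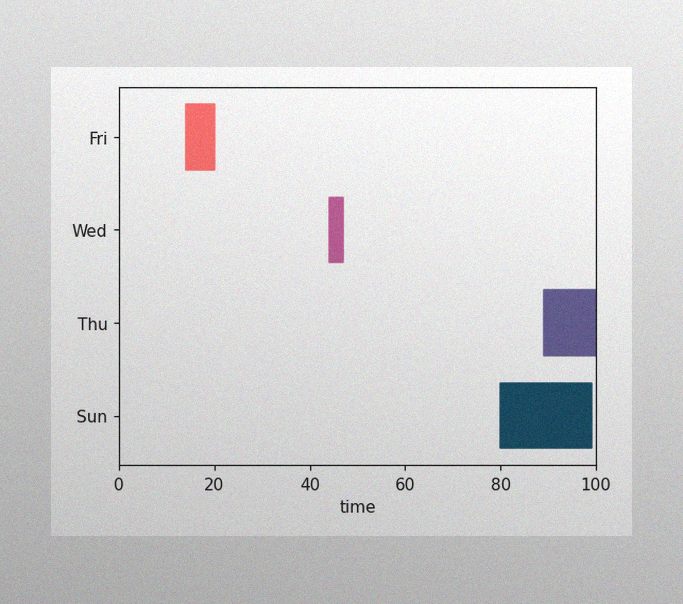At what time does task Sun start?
80

The image has some photo noise and uneven lighting. The Sun bar begins at t=80.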